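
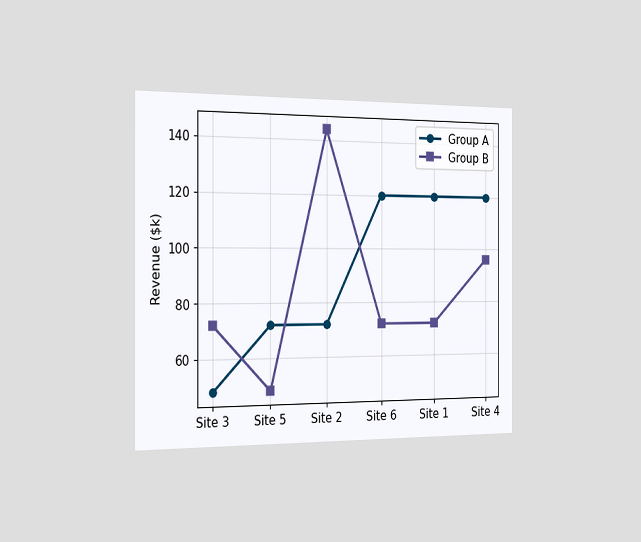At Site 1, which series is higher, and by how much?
The chart is viewed slightly from the left. At Site 1, Group A sits above the other line by $48k.

Group A, by $48k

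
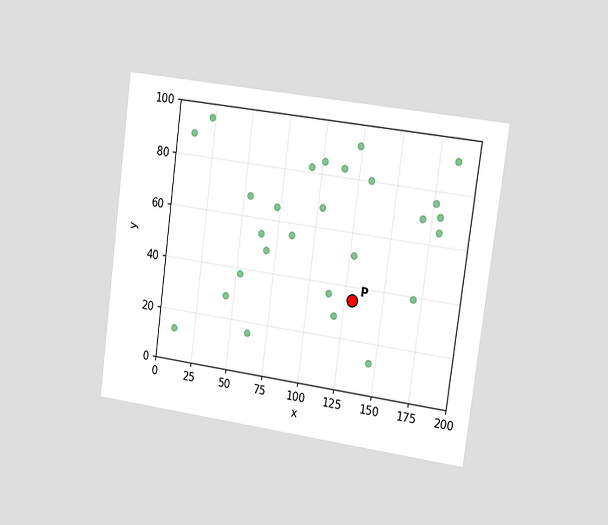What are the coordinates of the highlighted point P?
The chart is tilted about 8° clockwise and viewed slightly from the right. Following the gridlines from P to each axis, P sits at (130, 35).

(130, 35)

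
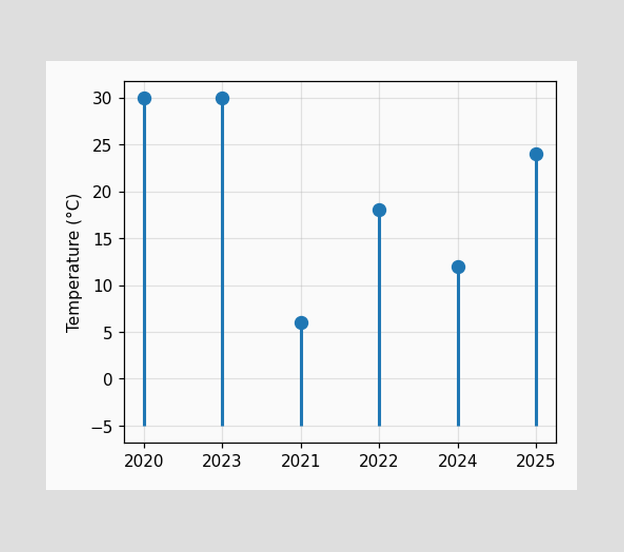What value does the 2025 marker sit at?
The 2025 marker sits at 24°C.

24°C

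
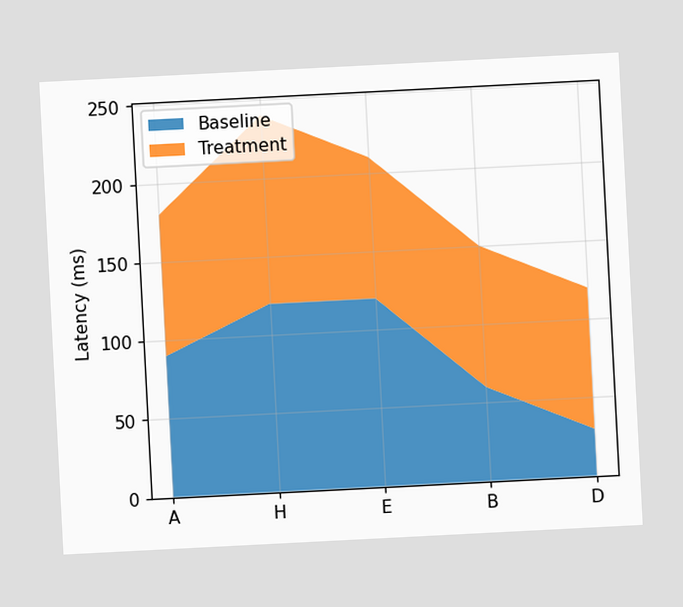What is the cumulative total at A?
The chart is tilted about 3° counter-clockwise. The stacked total at A reaches 180ms.

180ms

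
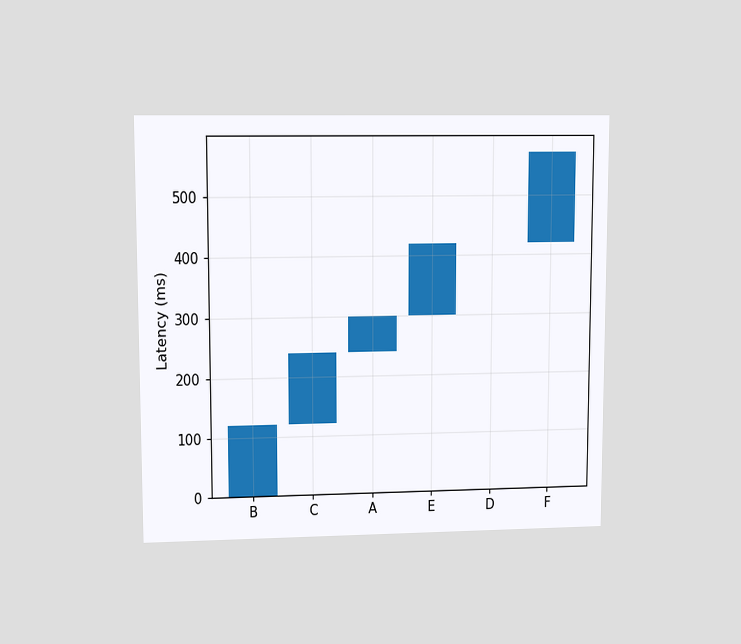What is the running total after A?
The chart is viewed at a slight angle. After A the running total reaches 300ms.

300ms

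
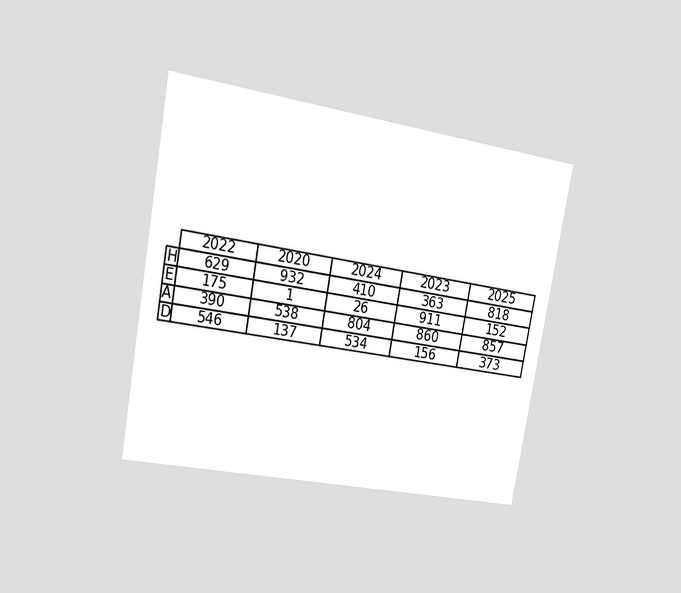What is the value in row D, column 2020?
137

The chart is tilted about 10° clockwise and viewed slightly from the left. The (D, 2020) cell reads 137.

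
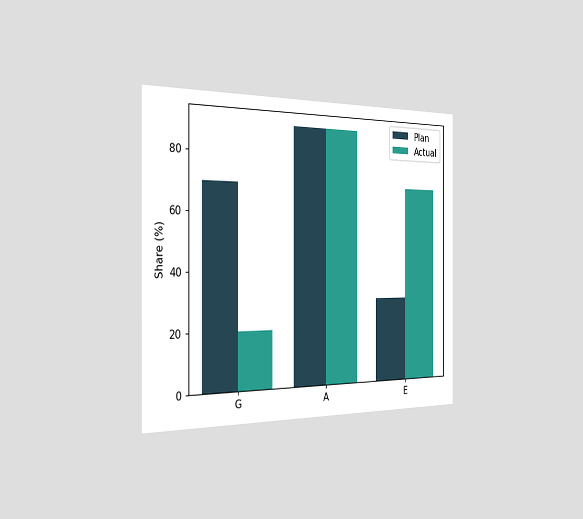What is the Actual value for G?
The chart is viewed slightly from the left. The Actual bar at G reaches 20% on the y-axis.

20%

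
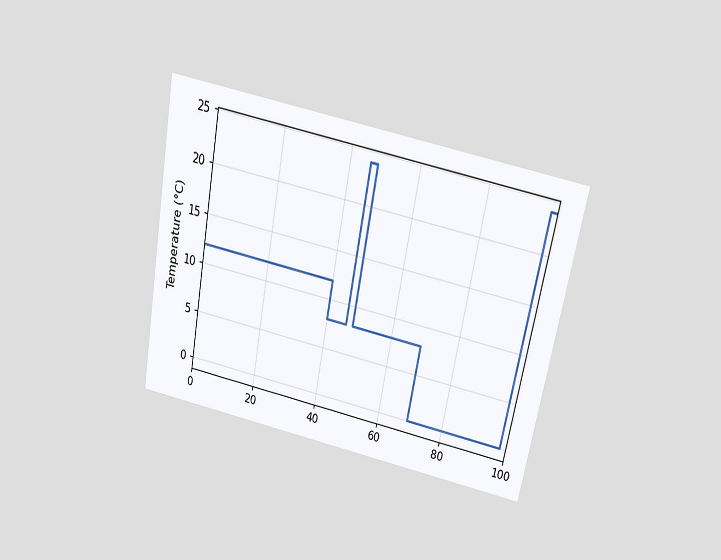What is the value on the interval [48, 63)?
The chart is tilted about 11° clockwise and viewed slightly from above. On [48, 63) the step sits at 8°C.

8°C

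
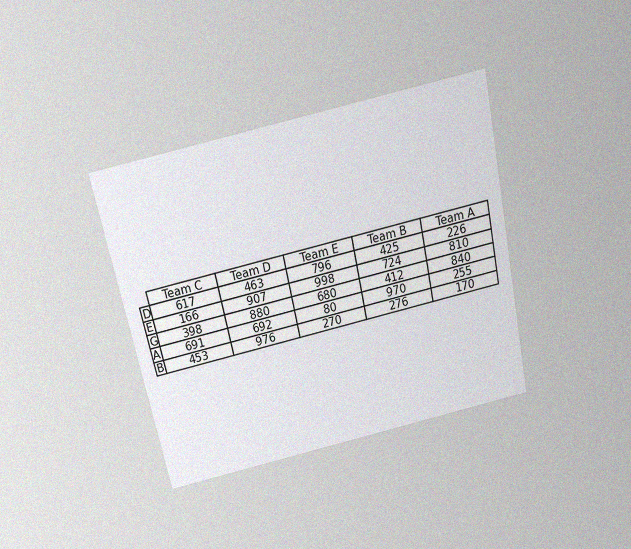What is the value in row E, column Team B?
724

The chart is tilted about 12° counter-clockwise and viewed slightly from above, with some photo noise. The (E, Team B) cell reads 724.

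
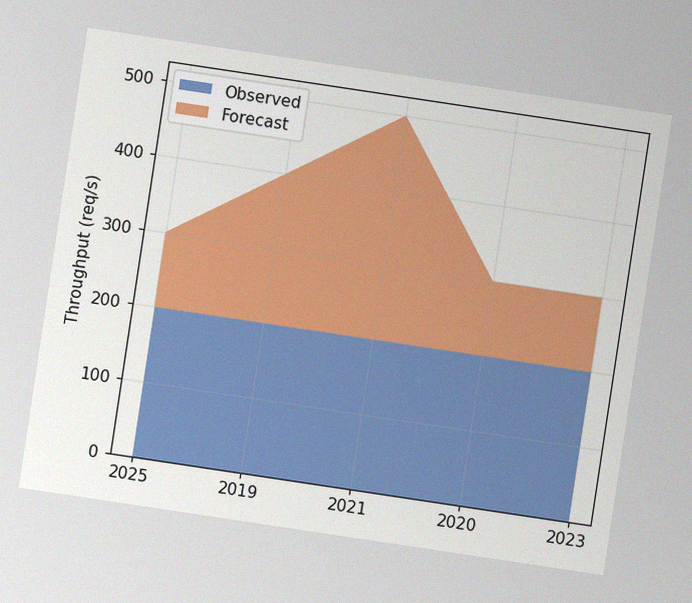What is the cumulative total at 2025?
300req/s

The chart is tilted about 9° clockwise, with some photo noise. The stacked total at 2025 reaches 300req/s.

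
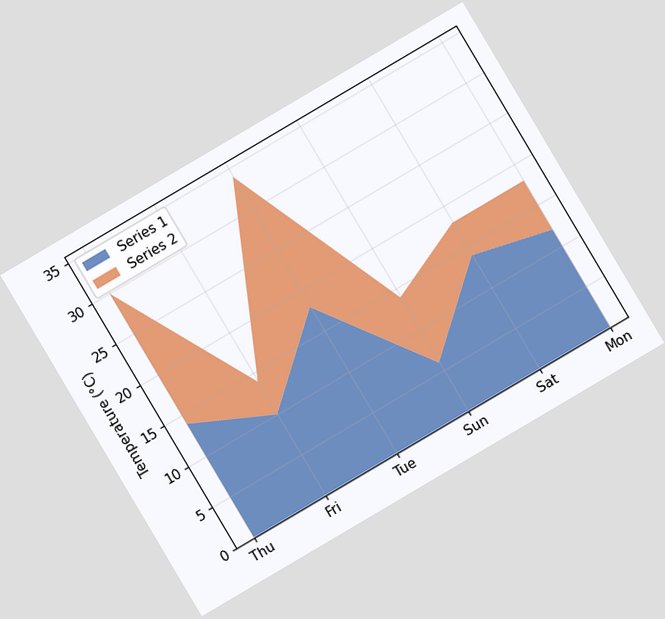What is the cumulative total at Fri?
14°C

The chart is tilted about 31° counter-clockwise. The stacked total at Fri reaches 14°C.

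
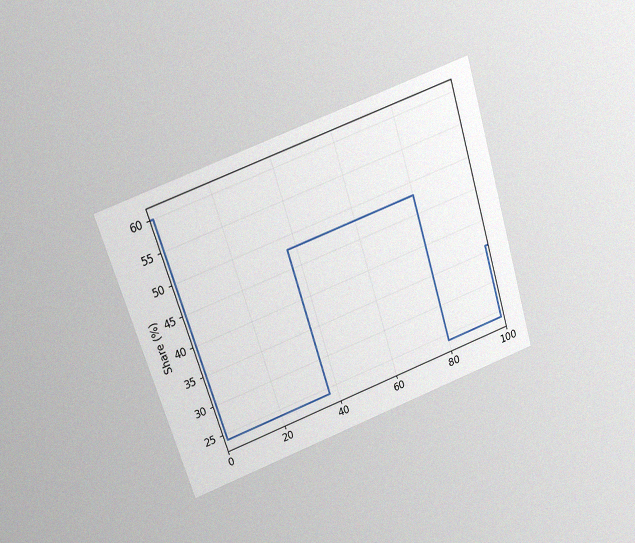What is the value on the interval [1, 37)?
24%

The chart is tilted about 18° counter-clockwise and viewed slightly from above, with some photo noise. On [1, 37) the step sits at 24%.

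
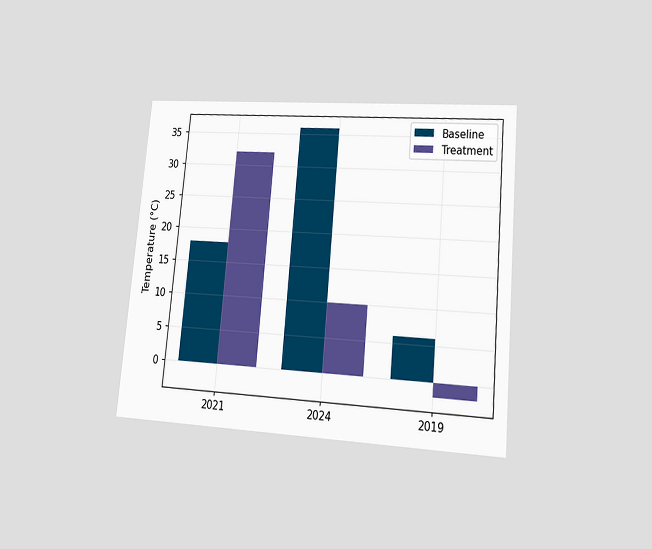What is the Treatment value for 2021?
32°C

The chart is tilted about 5° clockwise and viewed at a slight angle. The Treatment bar at 2021 reaches 32°C on the y-axis.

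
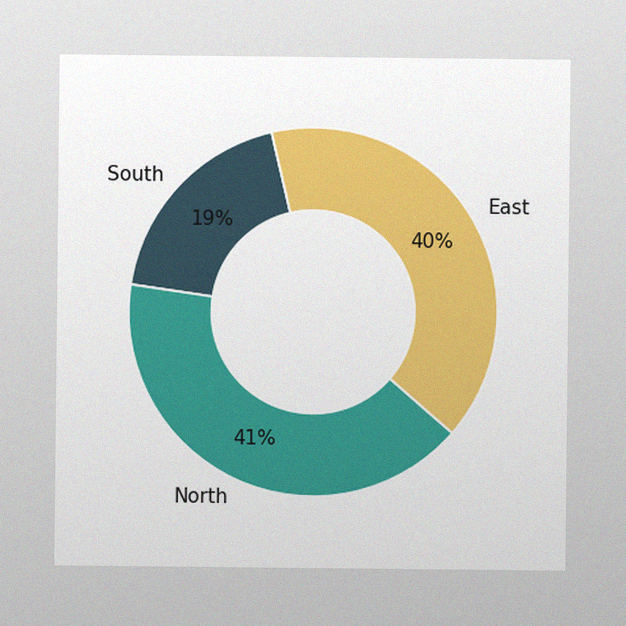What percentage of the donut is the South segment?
19%

The image has some photo noise and uneven lighting. The South segment takes up 19% of the ring.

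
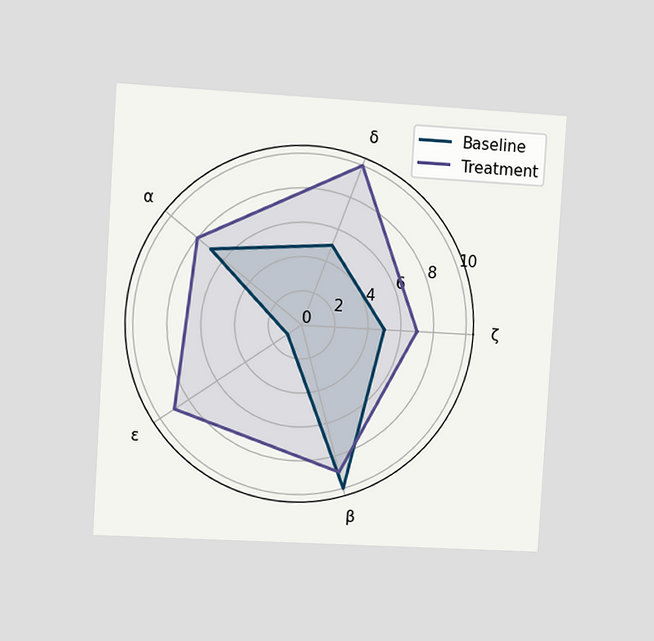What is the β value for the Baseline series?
10

The chart is tilted about 4° clockwise and viewed slightly from the left. On the β axis, Baseline reaches 10.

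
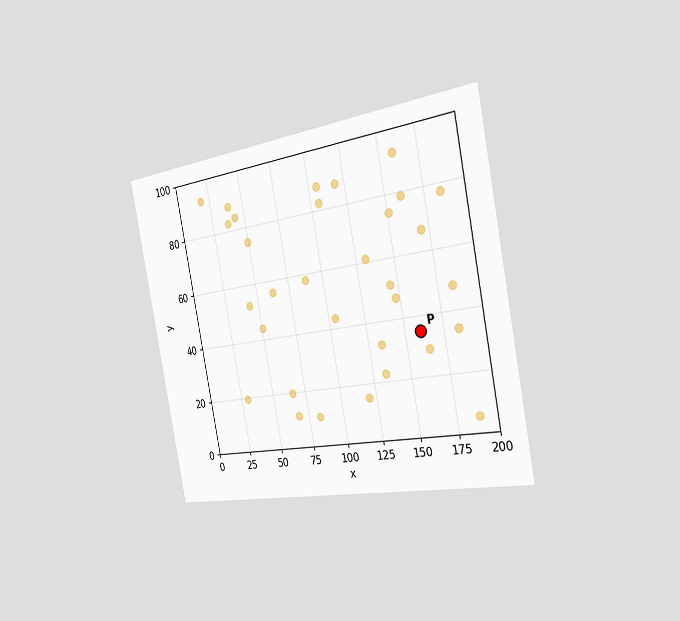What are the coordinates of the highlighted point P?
(160, 35)

The chart is tilted about 11° counter-clockwise and viewed slightly from the right. Following the gridlines from P to each axis, P sits at (160, 35).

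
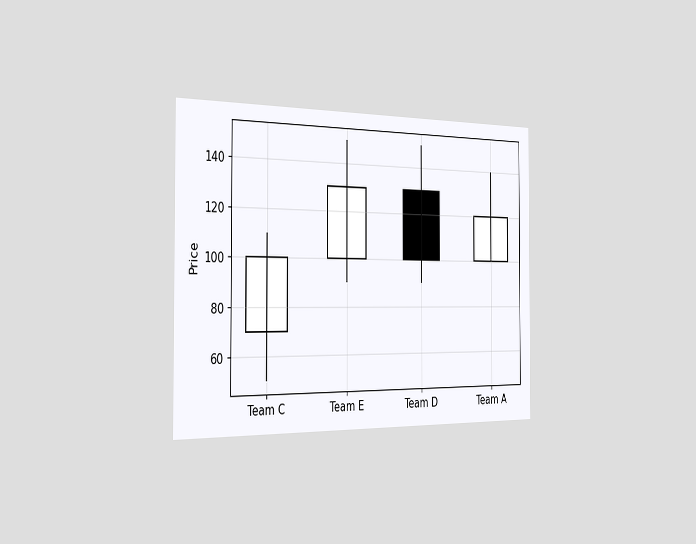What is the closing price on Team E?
130

The chart is viewed slightly from the left. The Team E candle closes at 130.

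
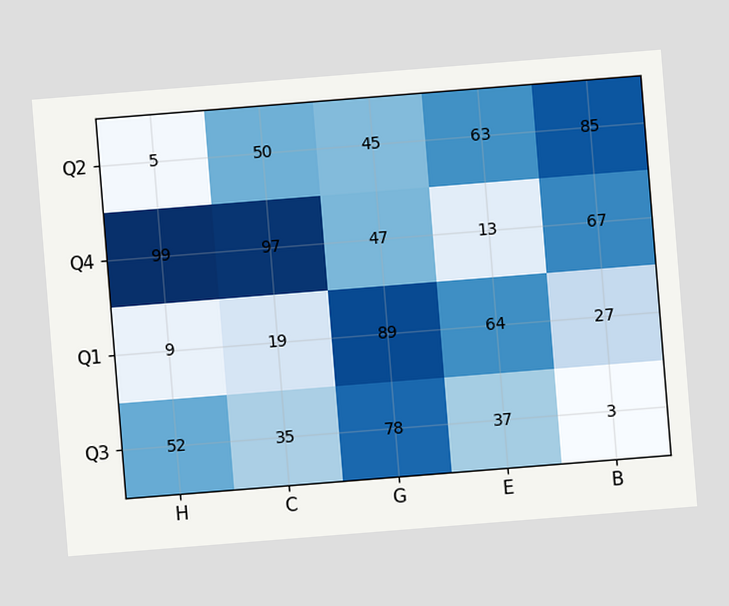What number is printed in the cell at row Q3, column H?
52

The chart is tilted about 5° counter-clockwise. The (Q3, H) cell reads 52.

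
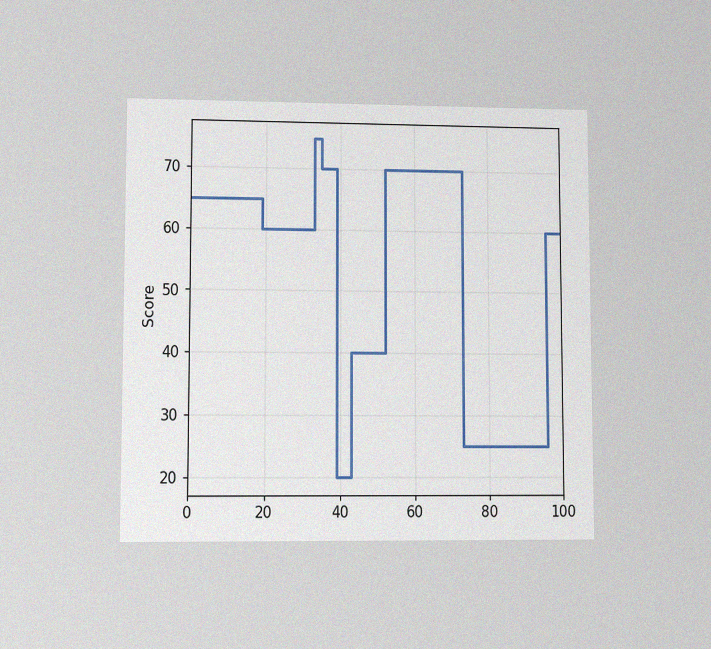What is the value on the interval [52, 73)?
The chart is viewed at a slight angle, with some photo noise. On [52, 73) the step sits at 70.

70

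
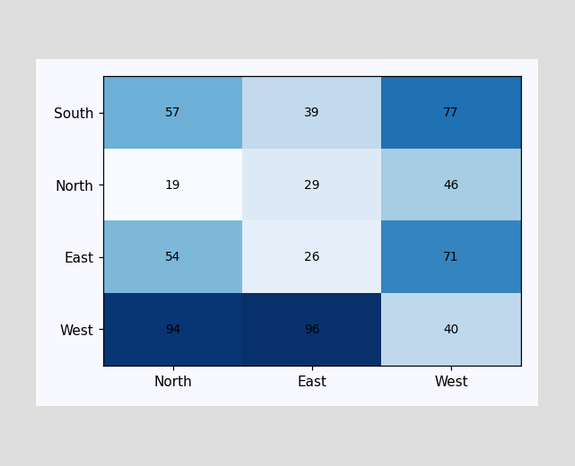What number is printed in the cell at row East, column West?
The (East, West) cell reads 71.

71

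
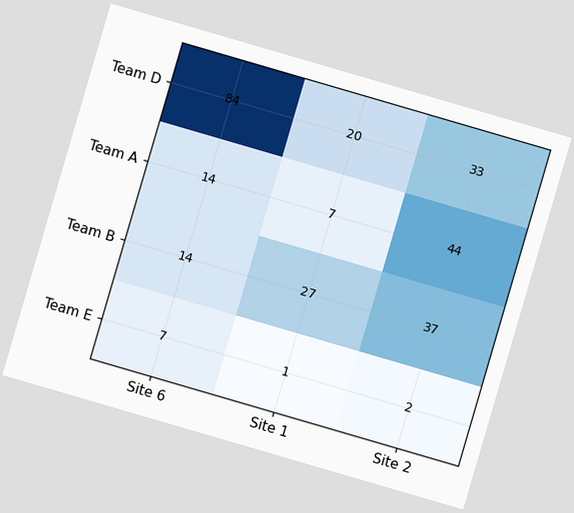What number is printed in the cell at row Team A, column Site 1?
The chart is tilted about 16° clockwise. The (Team A, Site 1) cell reads 7.

7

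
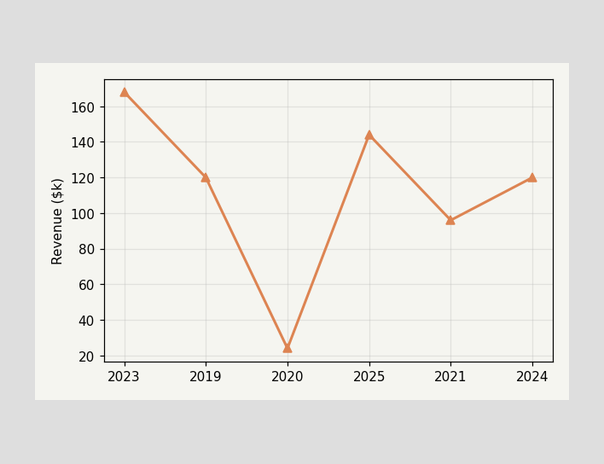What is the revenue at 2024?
$120k

At 2024, the line is at $120k.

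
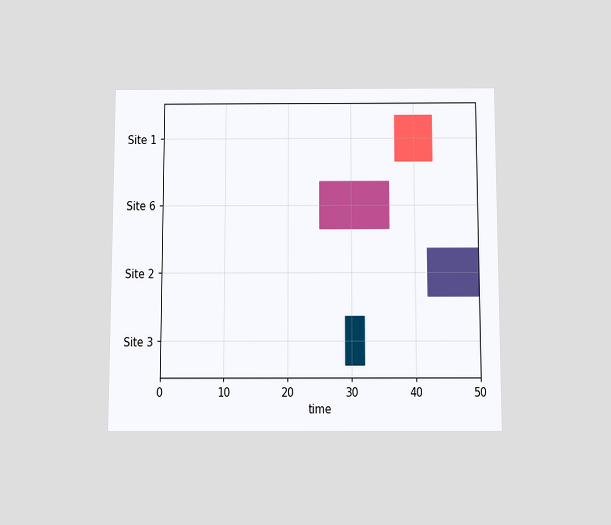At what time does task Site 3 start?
The chart is viewed slightly from below. The Site 3 bar begins at t=29.

29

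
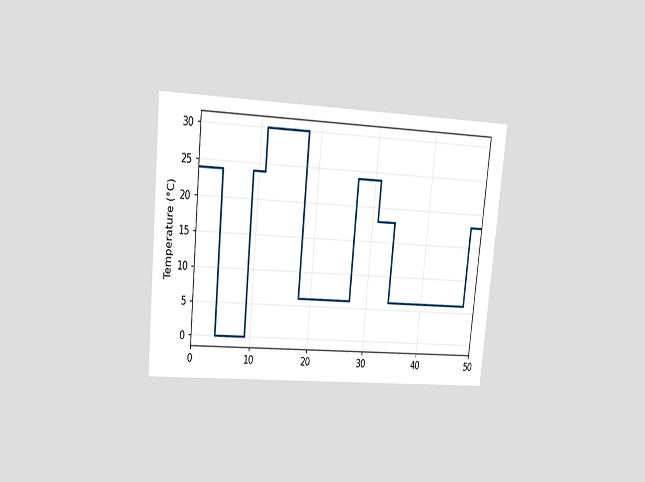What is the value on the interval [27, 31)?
The chart is tilted about 6° clockwise and viewed at a slight angle. On [27, 31) the step sits at 24°C.

24°C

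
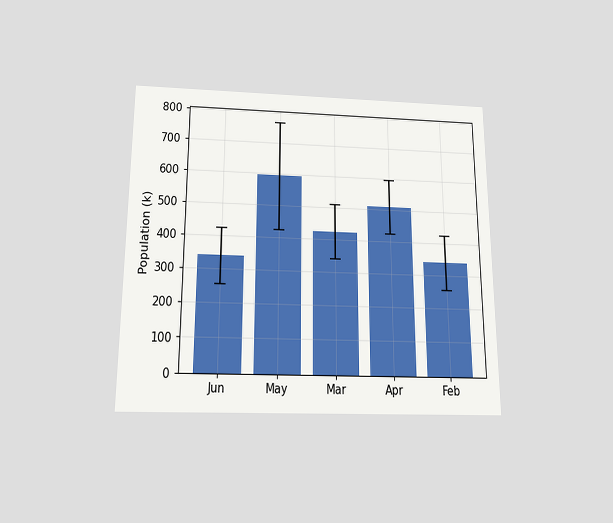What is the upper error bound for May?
765k

The chart is viewed slightly from below. The May bar's upper whisker reaches 765k.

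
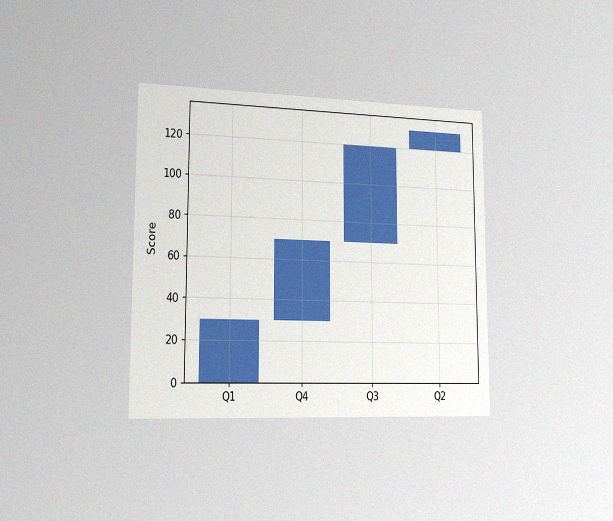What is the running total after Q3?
120

The chart is viewed slightly from the left, with some photo noise. After Q3 the running total reaches 120.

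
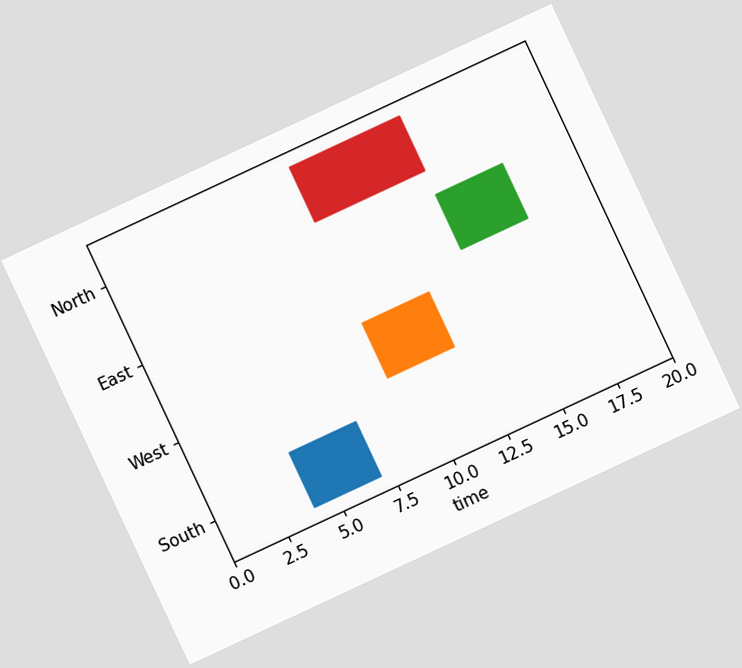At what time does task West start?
The chart is tilted about 25° counter-clockwise. The West bar begins at t=9.

9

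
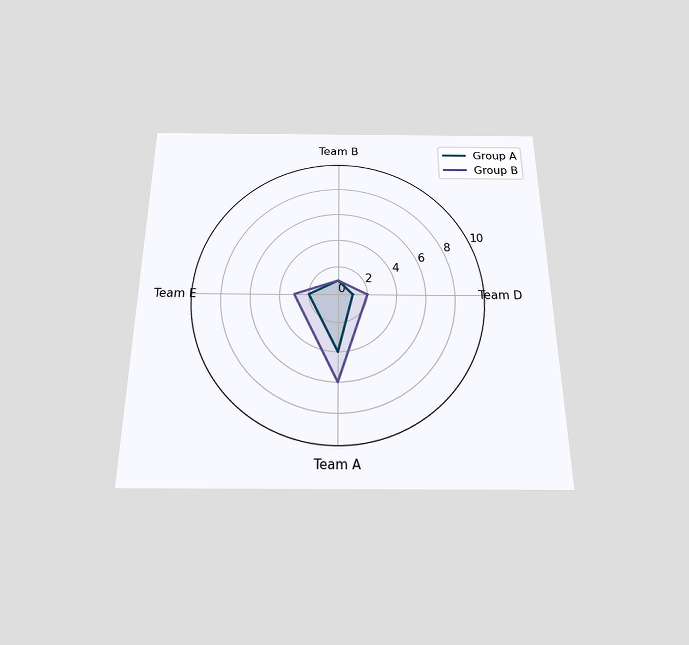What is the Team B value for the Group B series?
The chart is viewed slightly from below. On the Team B axis, Group B reaches 1.

1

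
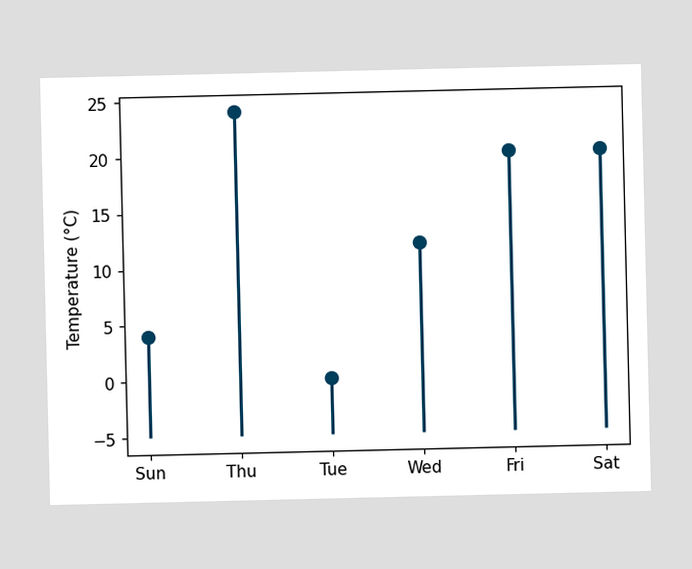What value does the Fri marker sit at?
The Fri marker sits at 20°C.

20°C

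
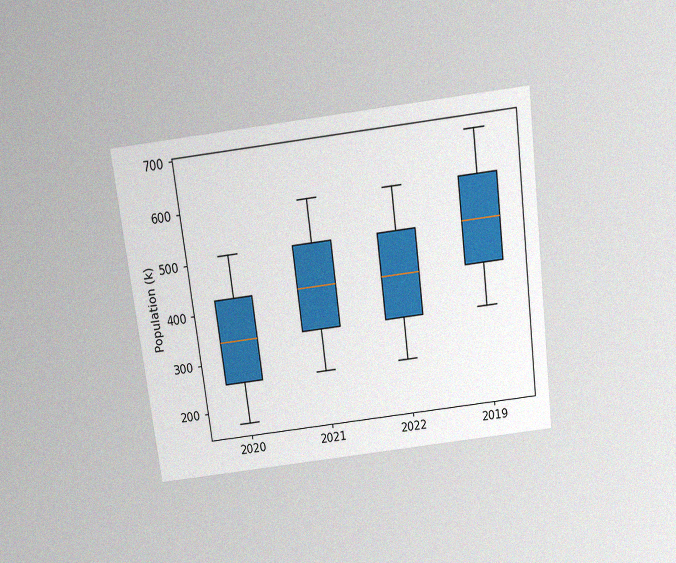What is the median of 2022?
The chart is tilted about 7° counter-clockwise and viewed slightly from above, with some photo noise. The median line in the 2022 box sits at 425k.

425k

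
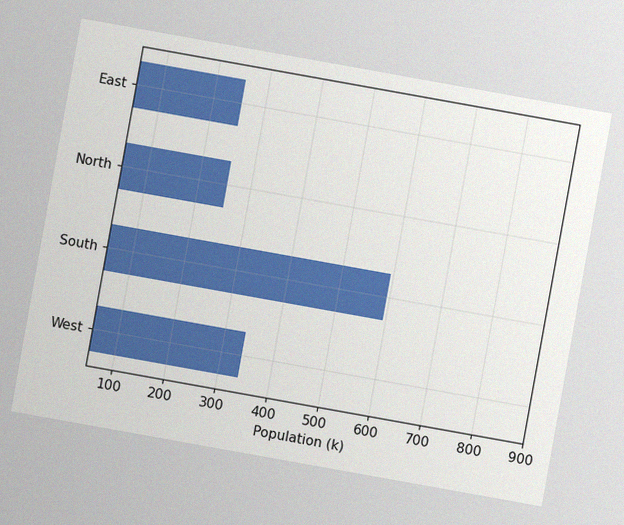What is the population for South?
The chart is tilted about 10° clockwise, with some photo noise. Reading along the chart's x-axis, the South bar reaches 595k.

595k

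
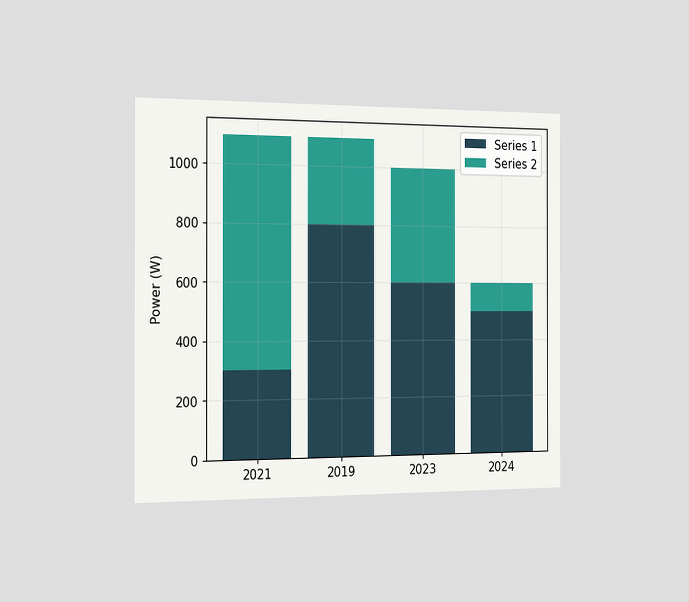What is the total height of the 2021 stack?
1100W

The chart is viewed slightly from the left. The 2021 stack's top reaches 1100W on the y-axis.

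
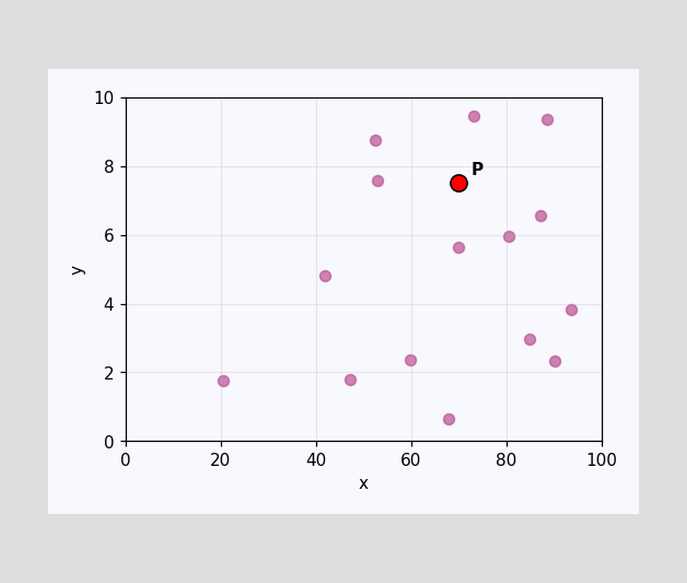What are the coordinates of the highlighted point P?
Following the gridlines from P to each axis, P sits at (70, 7.5).

(70, 7.5)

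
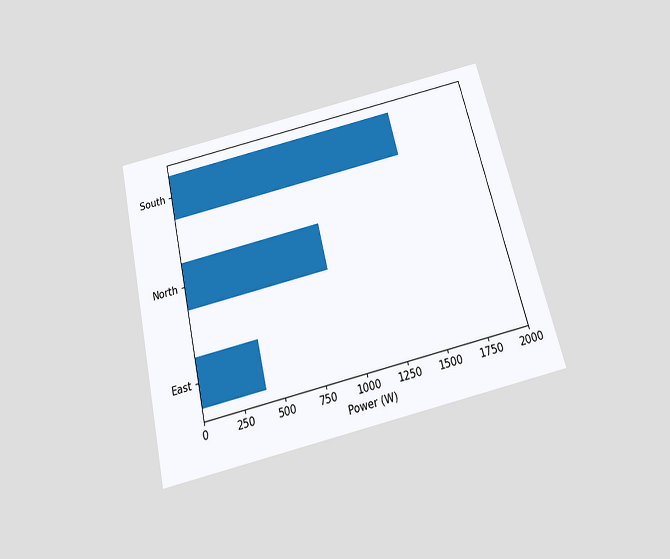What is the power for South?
The chart is tilted about 13° counter-clockwise and viewed slightly from below. Reading along the chart's x-axis, the South bar reaches 1500W.

1500W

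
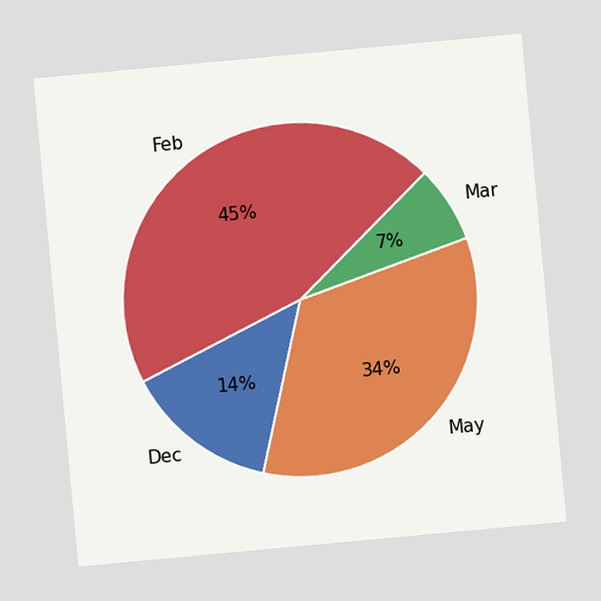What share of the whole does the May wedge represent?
34%

The chart is tilted about 5° counter-clockwise. The May slice takes up 34% of the pie.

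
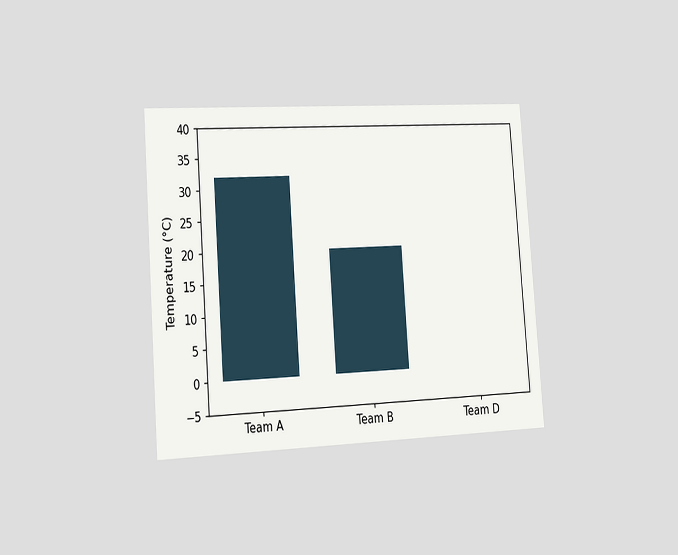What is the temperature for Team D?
The chart is tilted about 4° counter-clockwise and viewed slightly from the left. Reading along the chart's y-axis, the Team D bar reaches 0°C.

0°C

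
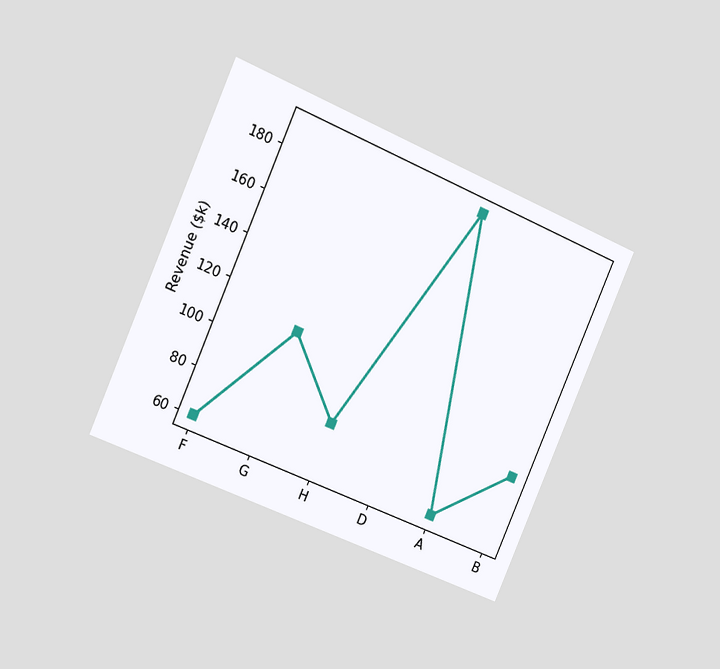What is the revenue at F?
$60k

The chart is tilted about 23° clockwise and viewed slightly from the left. At F, the line is at $60k.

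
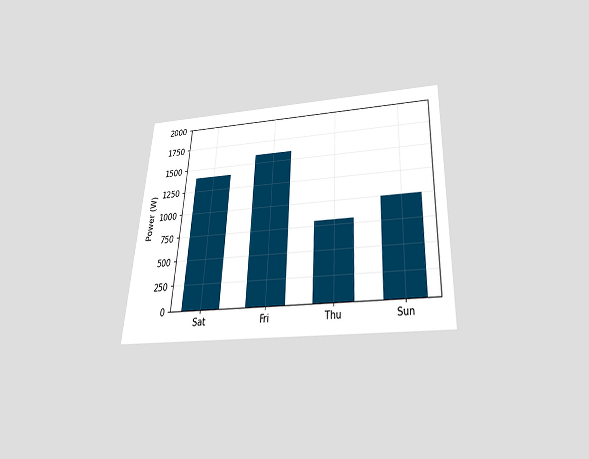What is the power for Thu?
The chart is tilted about 3° clockwise and viewed slightly from below. Reading along the chart's y-axis, the Thu bar reaches 800W.

800W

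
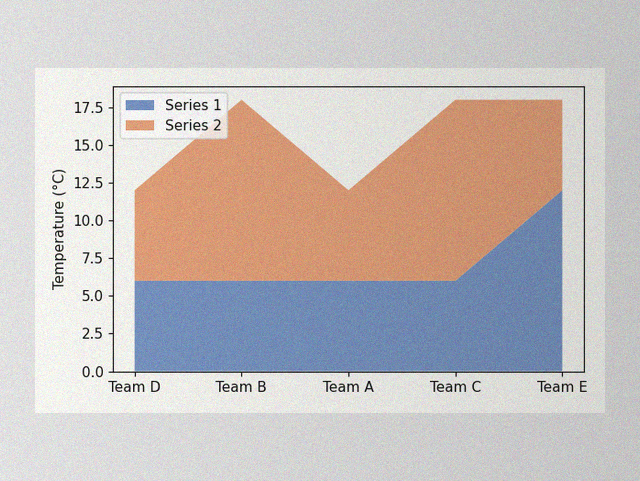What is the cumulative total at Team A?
The image has some photo noise and uneven lighting. The stacked total at Team A reaches 12°C.

12°C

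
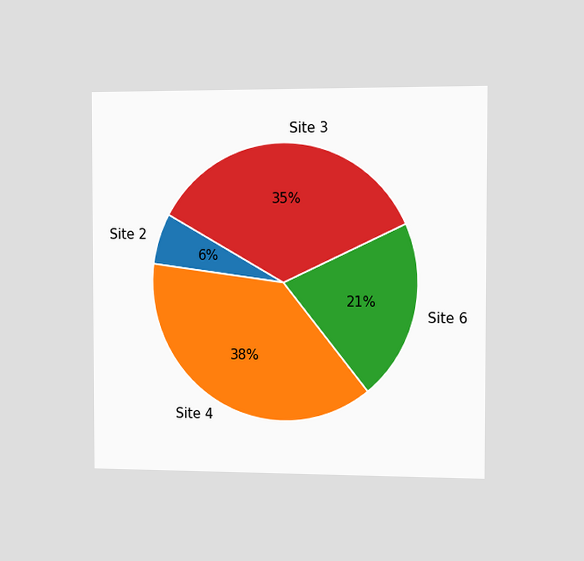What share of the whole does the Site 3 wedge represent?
The chart is viewed slightly from the right. The Site 3 slice takes up 35% of the pie.

35%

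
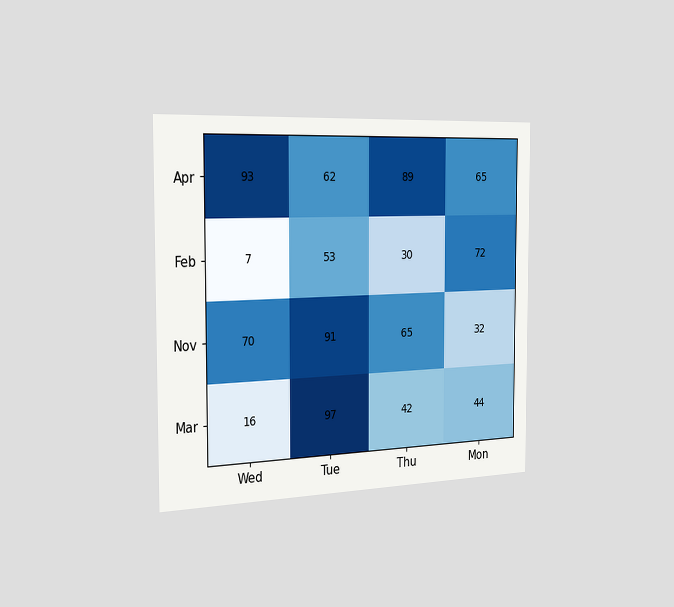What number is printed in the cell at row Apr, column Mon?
65

The chart is viewed slightly from the left. The (Apr, Mon) cell reads 65.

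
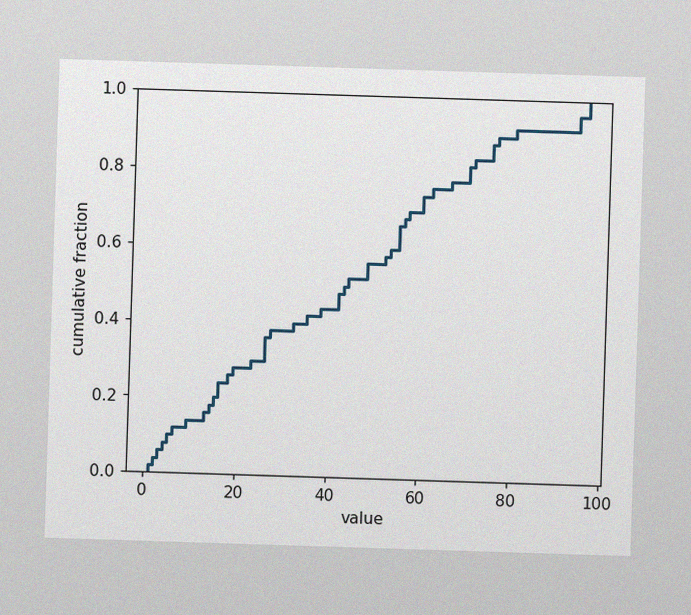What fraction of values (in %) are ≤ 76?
90%

The image has some photo noise and uneven lighting. At x=76 the ECDF step is at 90%.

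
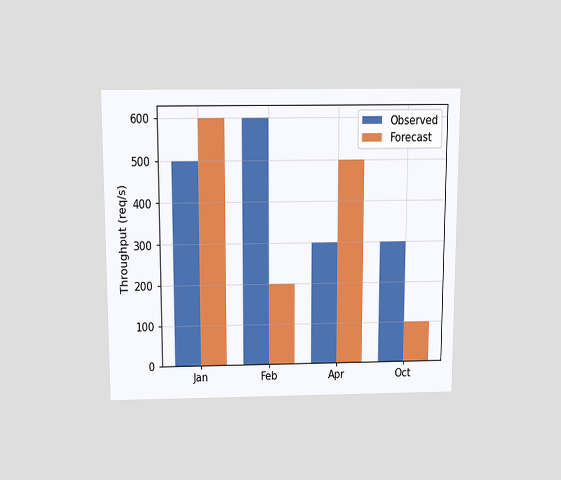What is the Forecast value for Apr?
500req/s

The chart is viewed slightly from above. The Forecast bar at Apr reaches 500req/s on the y-axis.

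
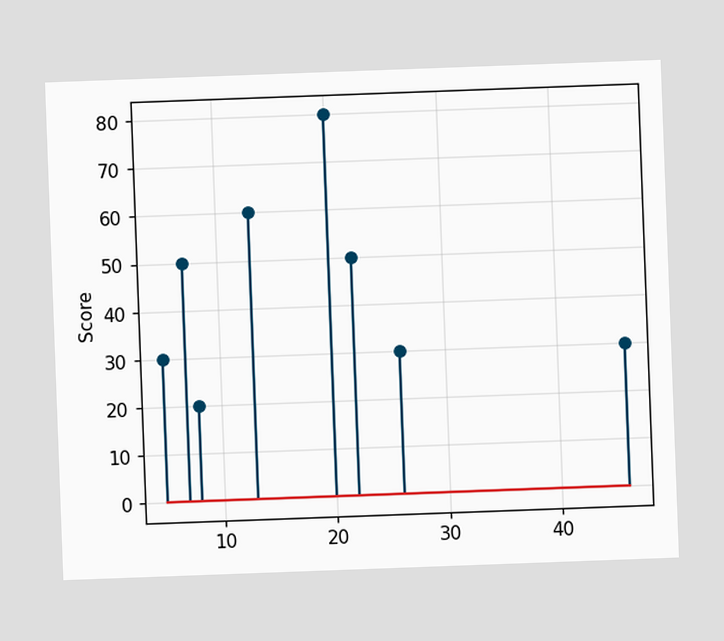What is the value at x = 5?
The chart is tilted about 2° counter-clockwise. The stem at x=5 reaches 30.

30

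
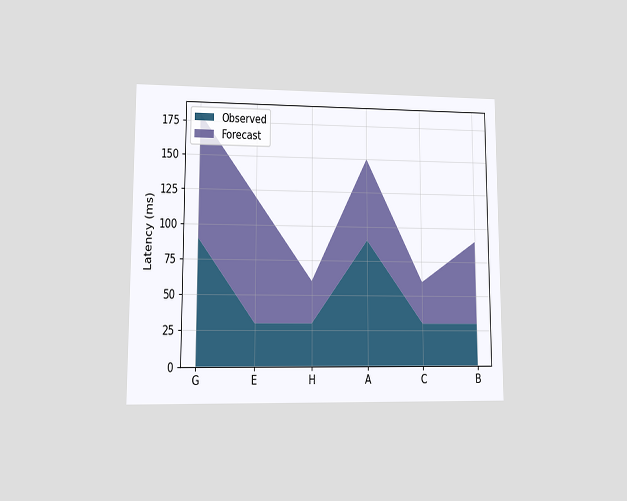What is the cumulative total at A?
The chart is viewed at a slight angle. The stacked total at A reaches 150ms.

150ms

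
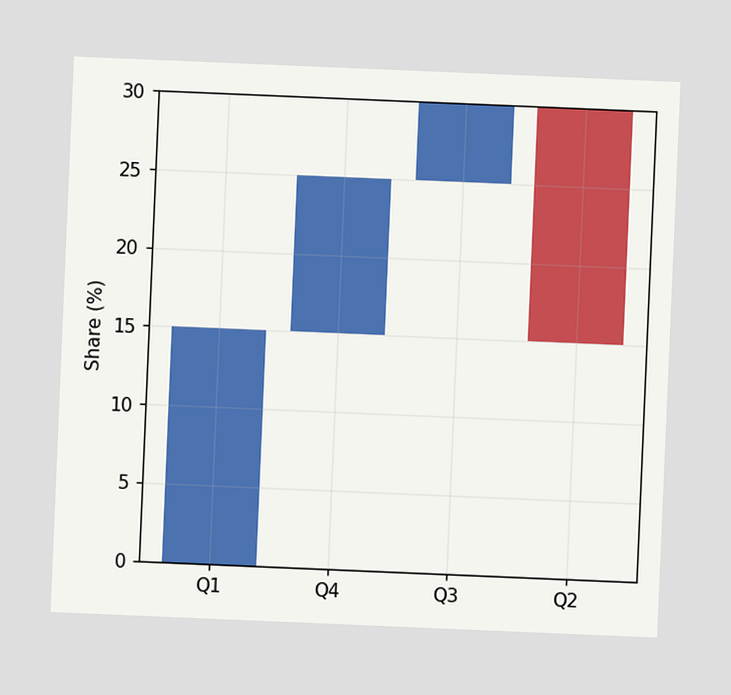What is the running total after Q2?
The chart is tilted about 2° clockwise. After Q2 the running total reaches 15%.

15%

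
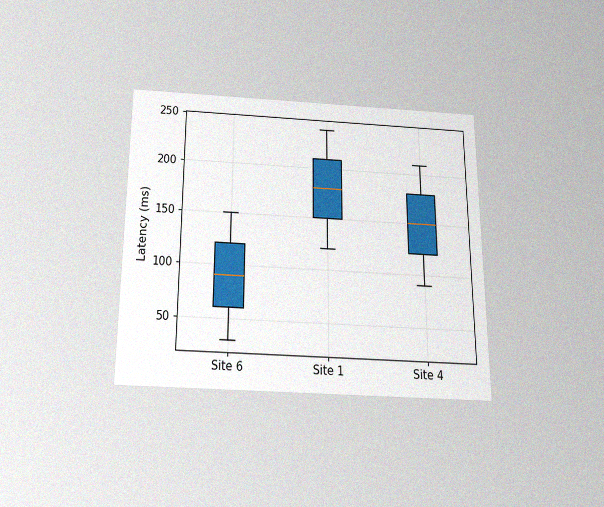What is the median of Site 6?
90ms

The chart is viewed slightly from below, with some photo noise. The median line in the Site 6 box sits at 90ms.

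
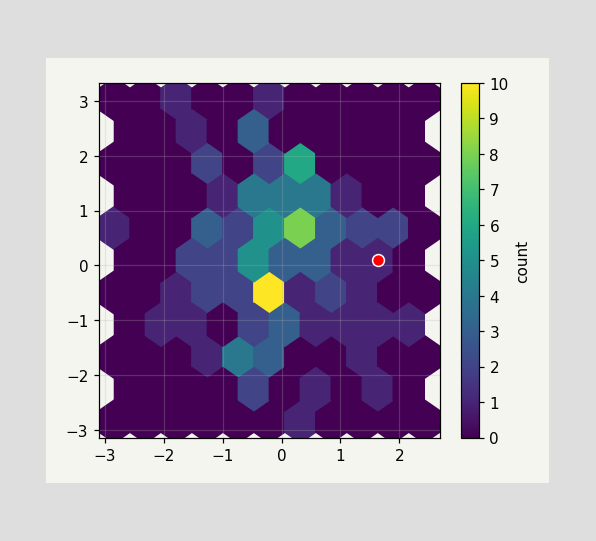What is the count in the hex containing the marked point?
1

The marked hex reads 1 on the colorbar.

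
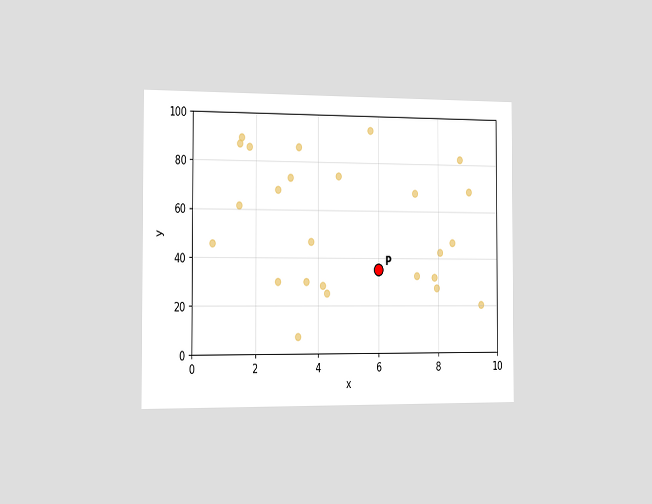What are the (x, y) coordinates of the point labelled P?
The chart is viewed slightly from the left. Following the gridlines from P to each axis, P sits at (6, 35).

(6, 35)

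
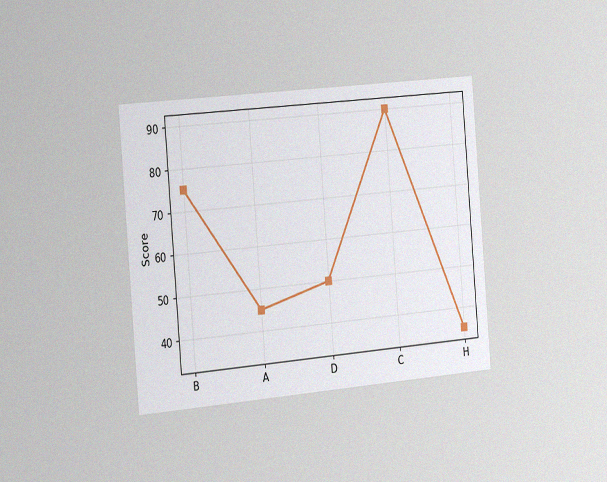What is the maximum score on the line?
The chart is tilted about 5° counter-clockwise and viewed slightly from the left, with some photo noise. The highest point is at C, and reading across to the y-axis gives 90.

90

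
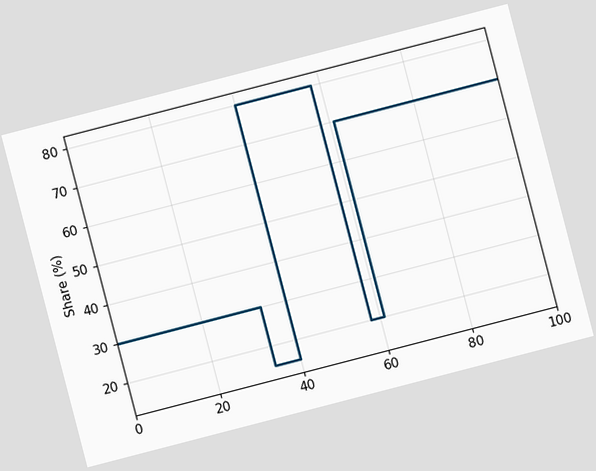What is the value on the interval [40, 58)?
The chart is tilted about 15° counter-clockwise. On [40, 58) the step sits at 80%.

80%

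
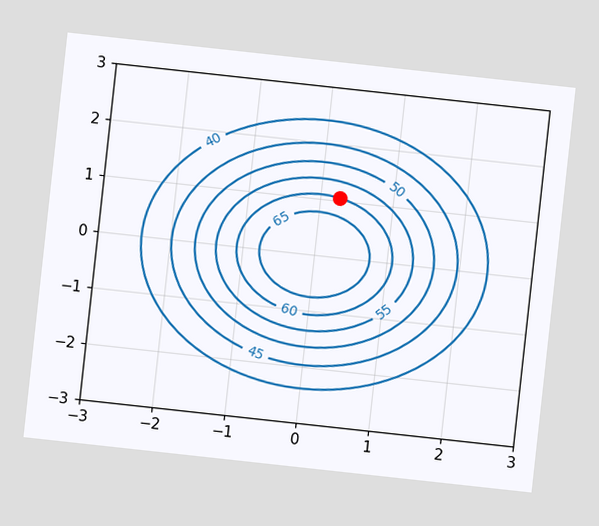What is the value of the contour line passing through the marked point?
60

The chart is tilted about 6° clockwise. The marked point sits on the contour labelled 60.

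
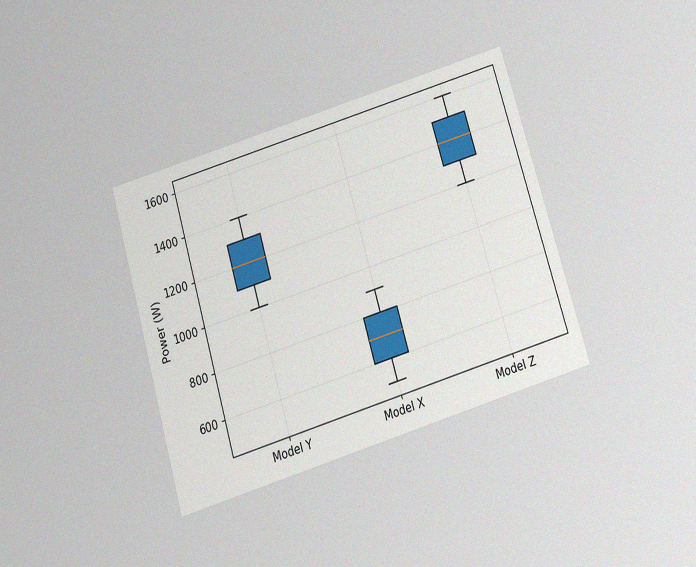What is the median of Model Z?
1400W

The chart is tilted about 17° counter-clockwise and viewed slightly from below, with some photo noise. The median line in the Model Z box sits at 1400W.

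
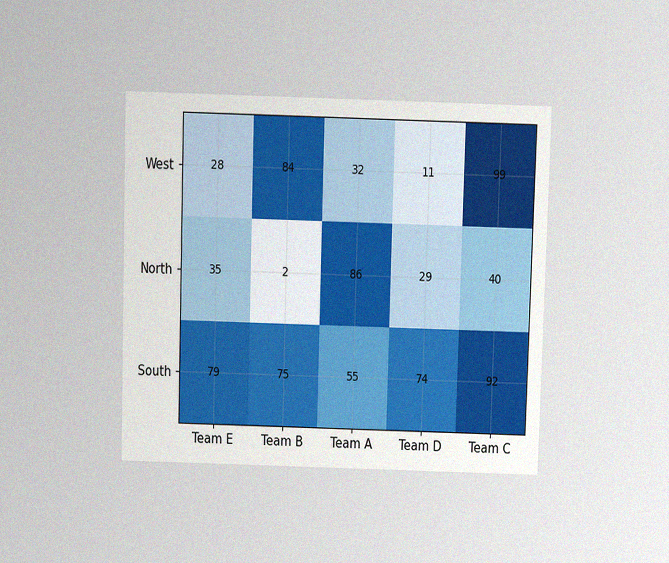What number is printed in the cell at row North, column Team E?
The chart is viewed slightly from above, with some photo noise. The (North, Team E) cell reads 35.

35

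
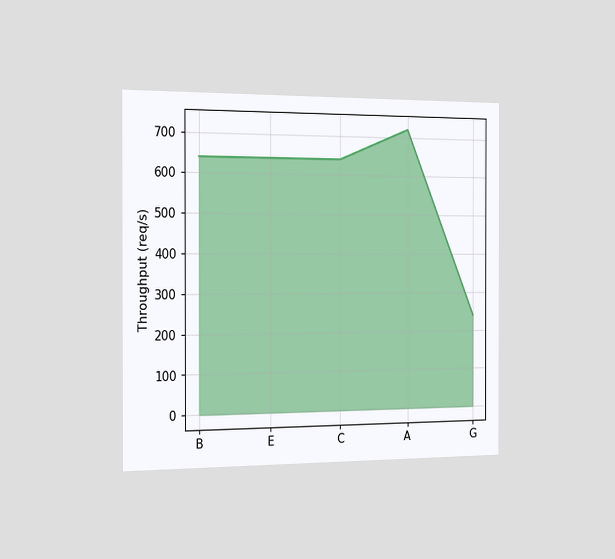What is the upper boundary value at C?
640req/s

The chart is viewed slightly from the left. At C the upper boundary is at 640req/s.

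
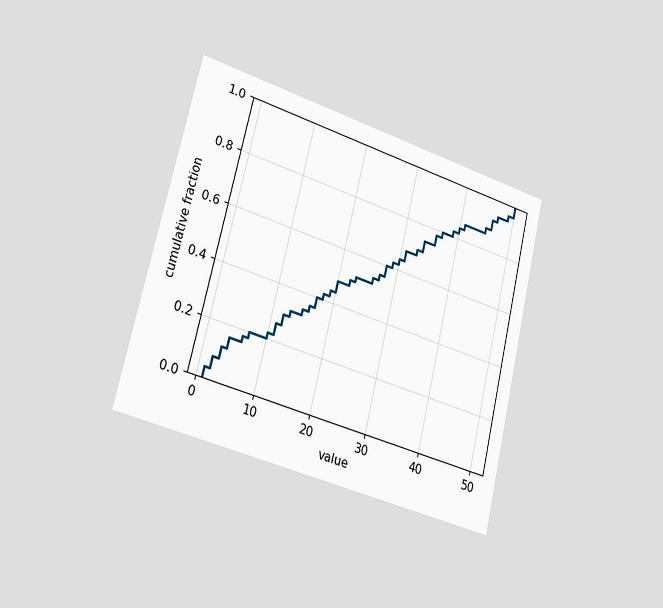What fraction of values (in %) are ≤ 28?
The chart is tilted about 13° clockwise and viewed slightly from the left. At x=28 the ECDF step is at 60%.

60%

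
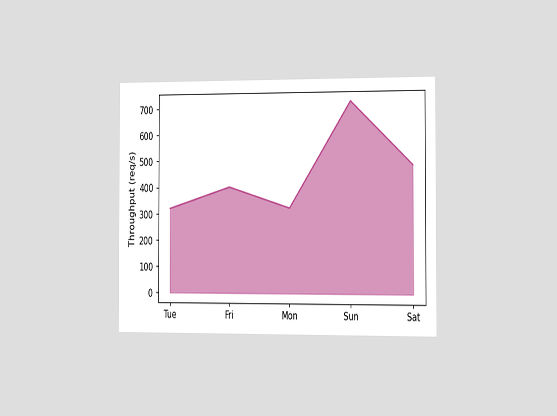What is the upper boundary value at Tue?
320req/s

The chart is viewed slightly from the right. At Tue the upper boundary is at 320req/s.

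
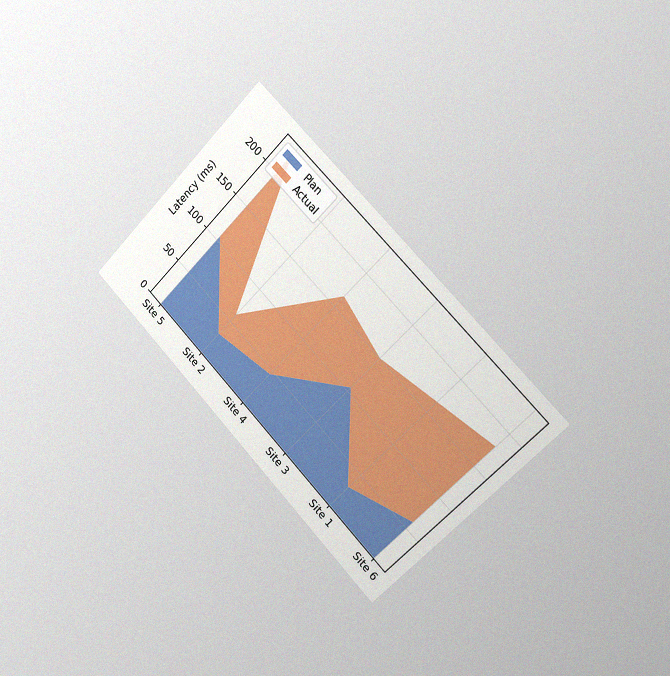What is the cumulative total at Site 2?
60ms

The chart is tilted about 45° clockwise and viewed slightly from the right, with some photo noise. The stacked total at Site 2 reaches 60ms.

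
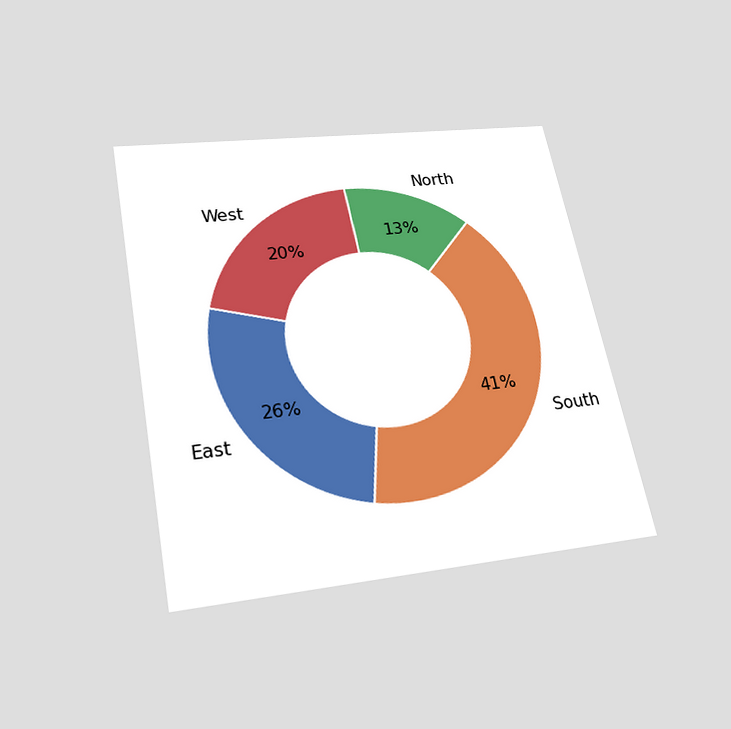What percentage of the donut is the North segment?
13%

The chart is tilted about 11° counter-clockwise and viewed slightly from below. The North segment takes up 13% of the ring.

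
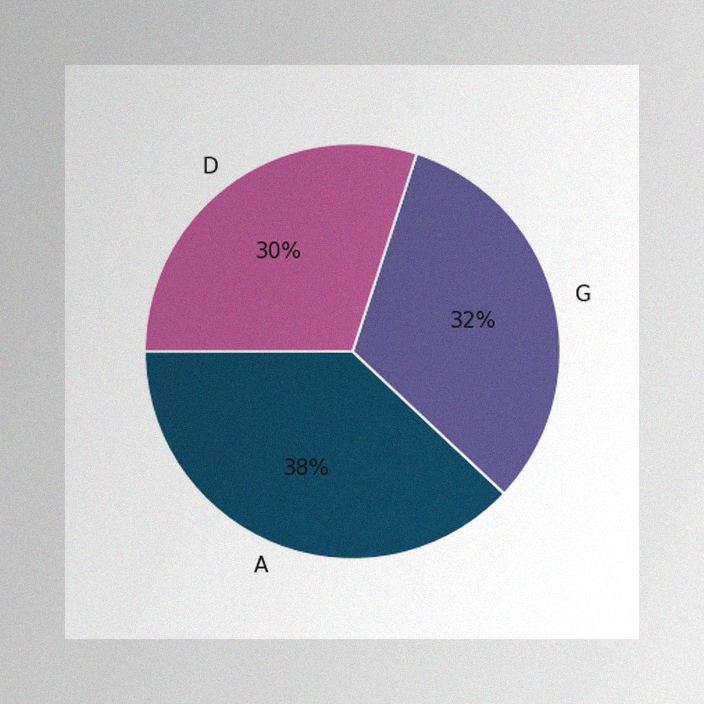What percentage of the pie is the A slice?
The image has some photo noise and uneven lighting. The A slice takes up 38% of the pie.

38%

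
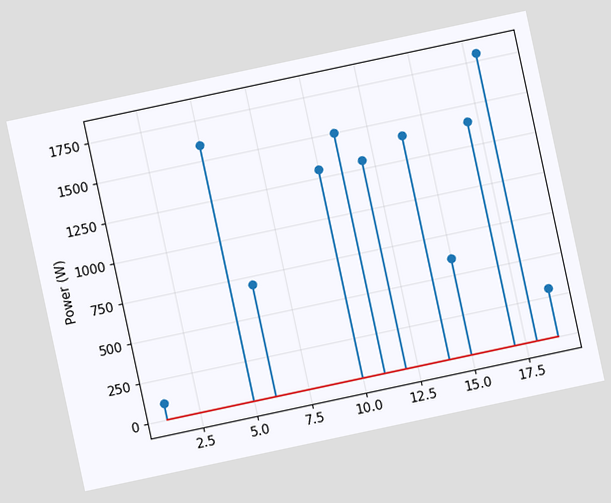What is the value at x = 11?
1500W

The chart is tilted about 12° counter-clockwise. The stem at x=11 reaches 1500W.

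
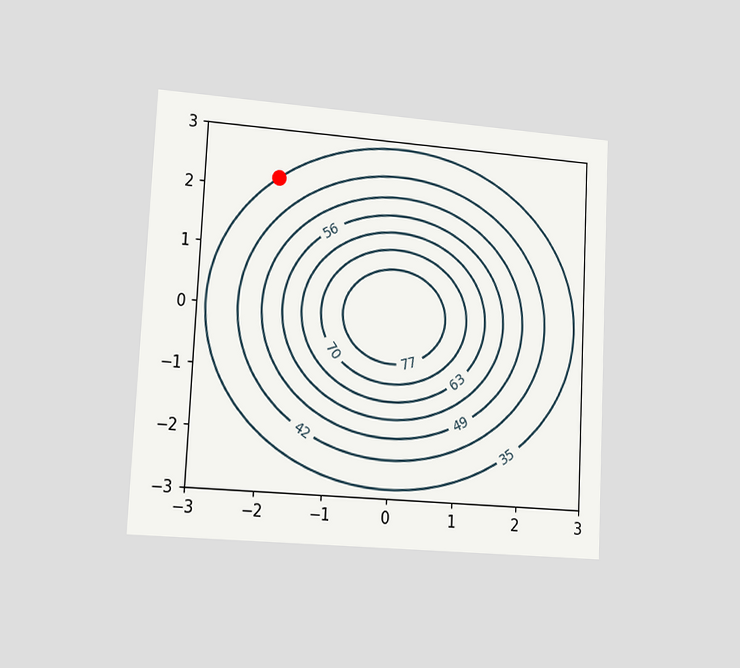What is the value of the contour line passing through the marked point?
35

The chart is tilted about 3° clockwise and viewed slightly from the left. The marked point sits on the contour labelled 35.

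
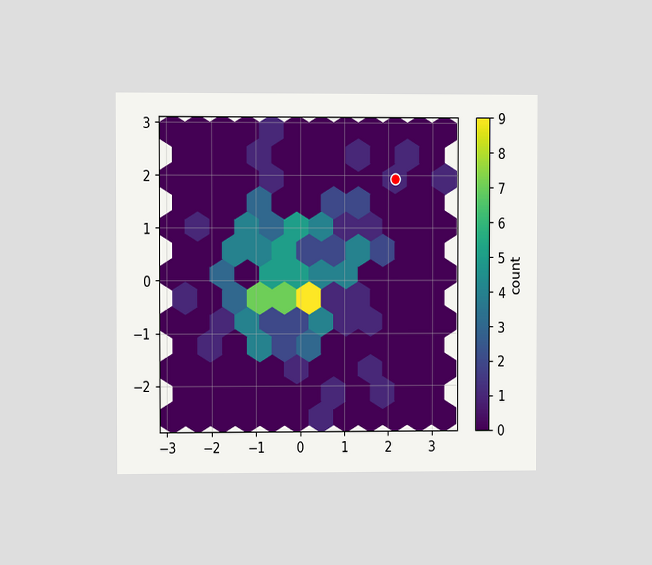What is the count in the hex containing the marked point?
The chart is viewed at a slight angle. The marked hex reads 1 on the colorbar.

1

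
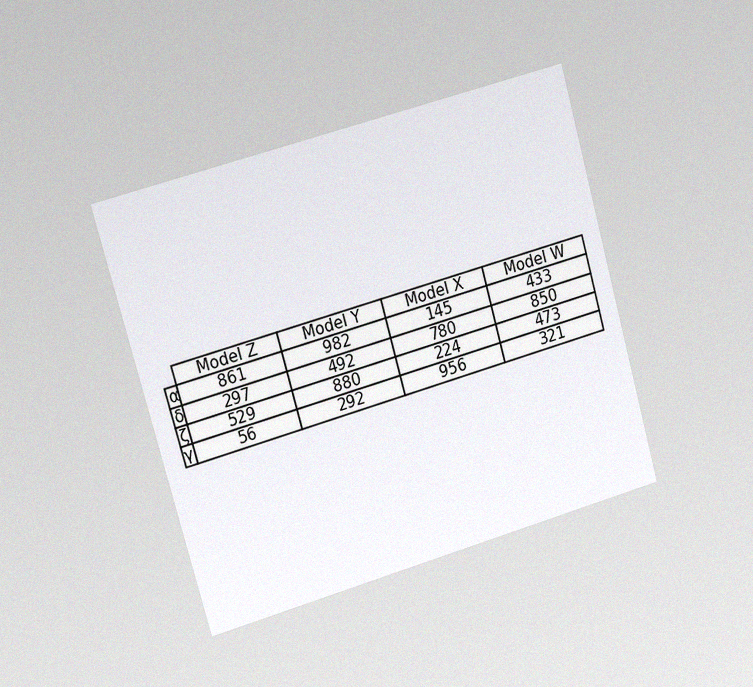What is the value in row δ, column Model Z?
297

The chart is tilted about 16° counter-clockwise and viewed slightly from the left, with some photo noise. The (δ, Model Z) cell reads 297.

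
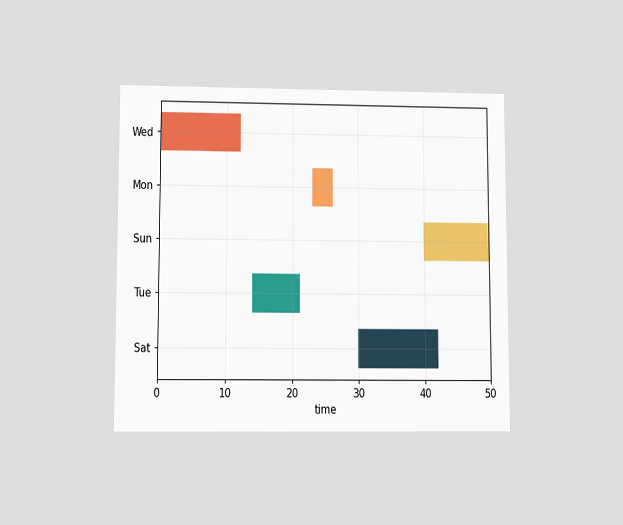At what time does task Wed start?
0

The chart is viewed at a slight angle. The Wed bar begins at t=0.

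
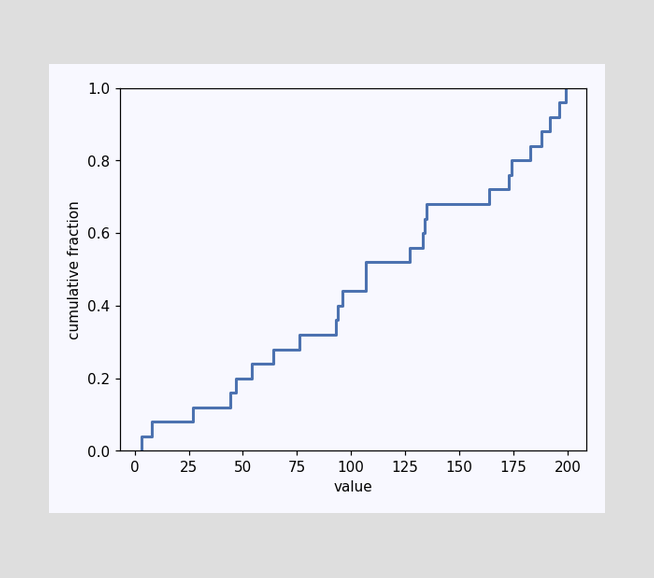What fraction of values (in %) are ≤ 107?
At x=107 the ECDF step is at 52%.

52%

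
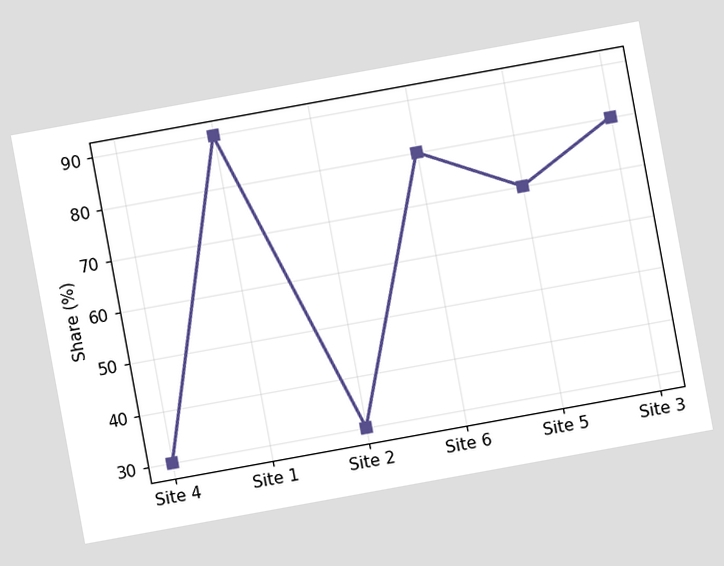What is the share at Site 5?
The chart is tilted about 10° counter-clockwise. At Site 5, the line is at 70%.

70%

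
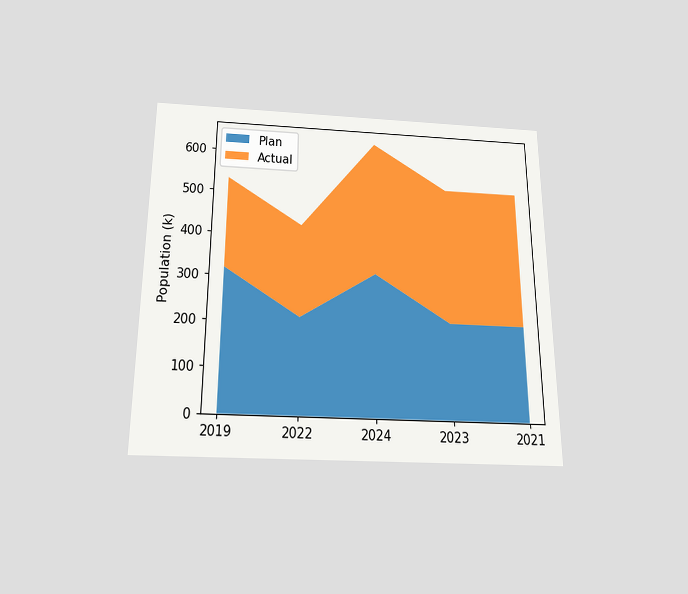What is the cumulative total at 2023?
530k

The chart is viewed slightly from below. The stacked total at 2023 reaches 530k.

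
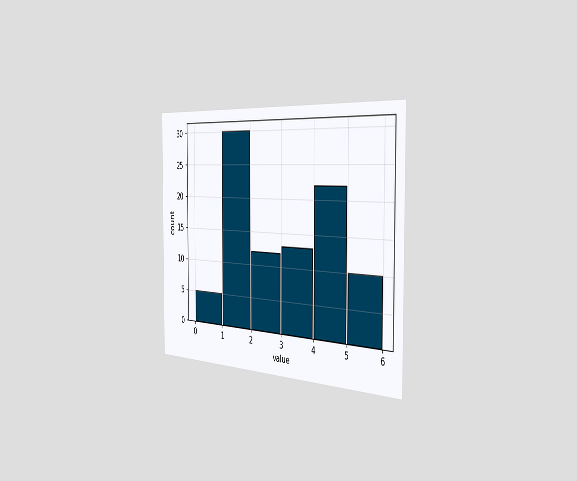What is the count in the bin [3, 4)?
The chart is viewed slightly from the right. The [3, 4) bin has height 13.

13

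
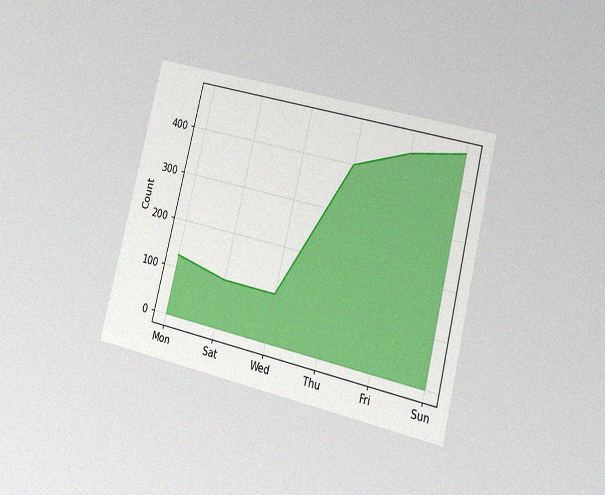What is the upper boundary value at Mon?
The chart is tilted about 14° clockwise and viewed at a slight angle, with some photo noise. At Mon the upper boundary is at 125.

125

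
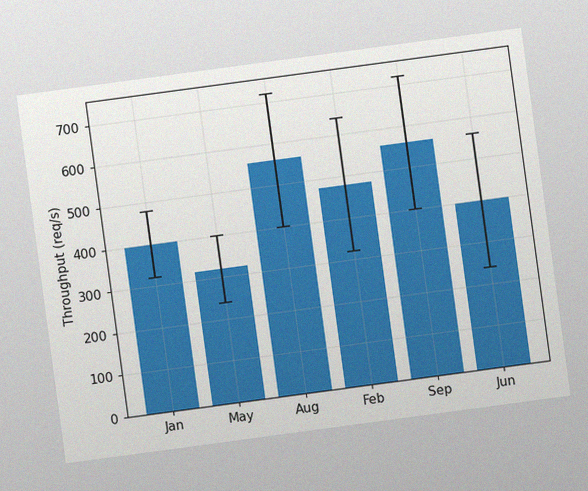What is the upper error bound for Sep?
720req/s

The chart is tilted about 8° counter-clockwise, with some photo noise. The Sep bar's upper whisker reaches 720req/s.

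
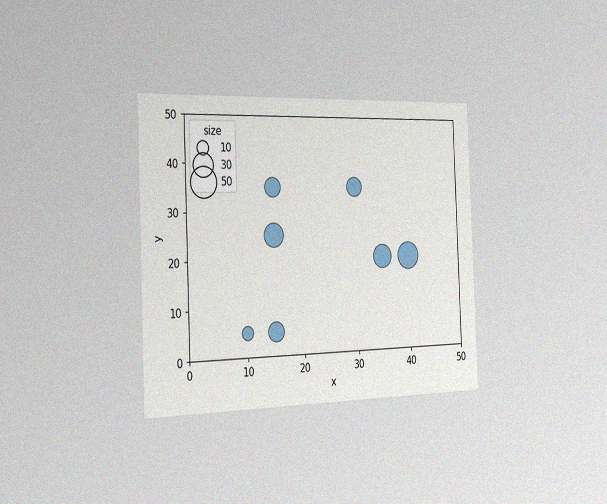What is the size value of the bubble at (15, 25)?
The chart is tilted about 2° counter-clockwise and viewed slightly from the left, with some photo noise. Matching the bubble at (15, 25) against the size legend gives 30.

30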